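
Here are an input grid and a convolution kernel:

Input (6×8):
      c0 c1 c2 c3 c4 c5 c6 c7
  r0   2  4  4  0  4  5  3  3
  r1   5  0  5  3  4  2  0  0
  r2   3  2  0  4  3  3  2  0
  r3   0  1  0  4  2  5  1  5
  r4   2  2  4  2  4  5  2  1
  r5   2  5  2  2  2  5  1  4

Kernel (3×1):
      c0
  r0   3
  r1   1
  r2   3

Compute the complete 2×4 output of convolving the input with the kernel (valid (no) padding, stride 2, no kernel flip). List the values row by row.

Output[0,0]: The receptive field on the input at this output position is [2 / 5 / 3]. Elementwise product with the kernel and sum: 2·3 + 5·1 + 3·3.

20 17 25 15
15 12 23 13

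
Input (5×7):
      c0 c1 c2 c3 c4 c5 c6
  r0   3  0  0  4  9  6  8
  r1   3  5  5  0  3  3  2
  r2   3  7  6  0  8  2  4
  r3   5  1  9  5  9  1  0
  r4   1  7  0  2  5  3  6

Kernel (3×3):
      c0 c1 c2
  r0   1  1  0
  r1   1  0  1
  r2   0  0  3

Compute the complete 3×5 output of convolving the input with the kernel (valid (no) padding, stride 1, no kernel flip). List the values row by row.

Output[0,0]: The receptive field on the input at this output position is [3 0 0 / 3 5 5 / 3 7 6]. Elementwise product with the kernel and sum: 3·1 + 0·1 + 3·1 + 5·1 + 6·3.

29 5 36 22 32
44 32 46 8 18
24 25 39 23 37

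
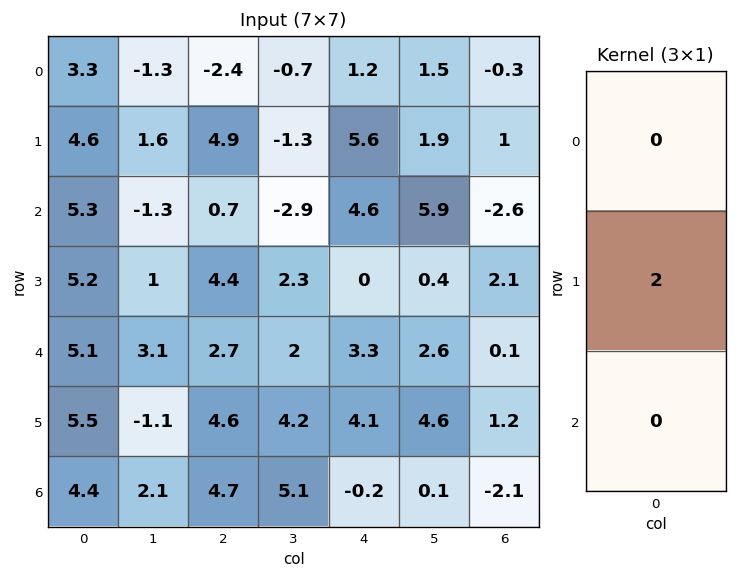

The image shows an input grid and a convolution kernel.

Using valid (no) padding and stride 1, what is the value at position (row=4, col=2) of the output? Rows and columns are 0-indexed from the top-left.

9.2

The receptive field on the input at this output position is [2.7 / 4.6 / 4.7]. Elementwise product with the kernel and sum: 4.6·2.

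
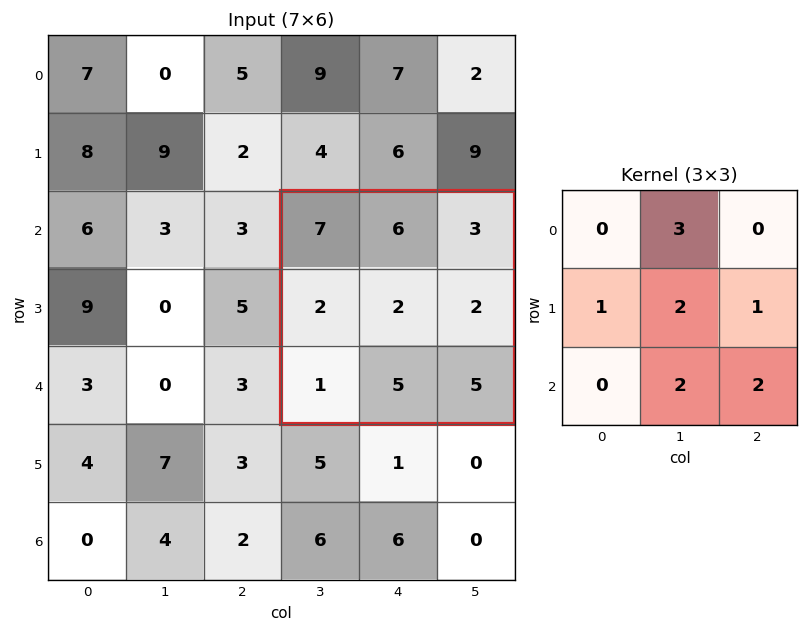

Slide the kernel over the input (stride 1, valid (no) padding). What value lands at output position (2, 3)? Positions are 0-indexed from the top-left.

46

The receptive field on the input at this output position is [7 6 3 / 2 2 2 / 1 5 5]. Elementwise product with the kernel and sum: 6·3 + 2·1 + 2·2 + 2·1 + 5·2 + 5·2.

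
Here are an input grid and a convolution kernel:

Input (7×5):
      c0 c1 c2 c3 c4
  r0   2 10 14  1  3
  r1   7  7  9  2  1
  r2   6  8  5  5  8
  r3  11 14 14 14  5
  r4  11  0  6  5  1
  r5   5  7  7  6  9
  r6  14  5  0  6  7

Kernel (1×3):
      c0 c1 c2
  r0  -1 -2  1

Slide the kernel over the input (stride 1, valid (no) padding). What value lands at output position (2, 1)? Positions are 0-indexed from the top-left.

The receptive field on the input at this output position is [8 5 5]. Elementwise product with the kernel and sum: 8·-1 + 5·-2 + 5·1.

-13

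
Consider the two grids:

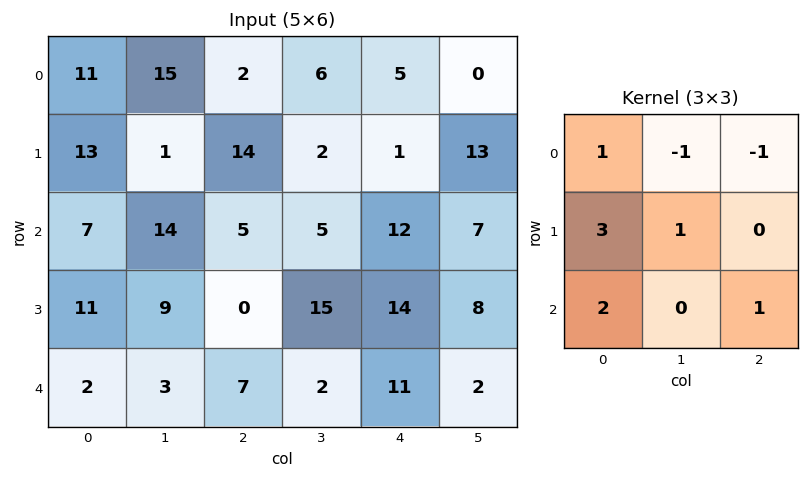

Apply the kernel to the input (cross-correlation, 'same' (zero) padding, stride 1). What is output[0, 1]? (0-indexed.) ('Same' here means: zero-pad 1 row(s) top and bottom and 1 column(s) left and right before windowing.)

88

The receptive field on the zero-padded input at this output position is [0 0 0 / 11 15 2 / 13 1 14]. Elementwise product with the kernel and sum: 0·1 + 0·-1 + 0·-1 + 11·3 + 15·1 + 13·2 + 14·1.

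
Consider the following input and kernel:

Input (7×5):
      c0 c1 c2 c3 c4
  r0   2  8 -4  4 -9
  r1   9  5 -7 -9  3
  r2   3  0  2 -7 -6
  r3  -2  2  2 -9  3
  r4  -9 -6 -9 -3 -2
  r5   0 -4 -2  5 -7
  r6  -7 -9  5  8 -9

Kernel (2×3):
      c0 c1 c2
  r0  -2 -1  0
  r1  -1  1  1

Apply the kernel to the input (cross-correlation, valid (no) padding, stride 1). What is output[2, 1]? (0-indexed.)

-11

The receptive field on the input at this output position is [0 2 -7 / 2 2 -9]. Elementwise product with the kernel and sum: 0·-2 + 2·-1 + 2·-1 + 2·1 + -9·1.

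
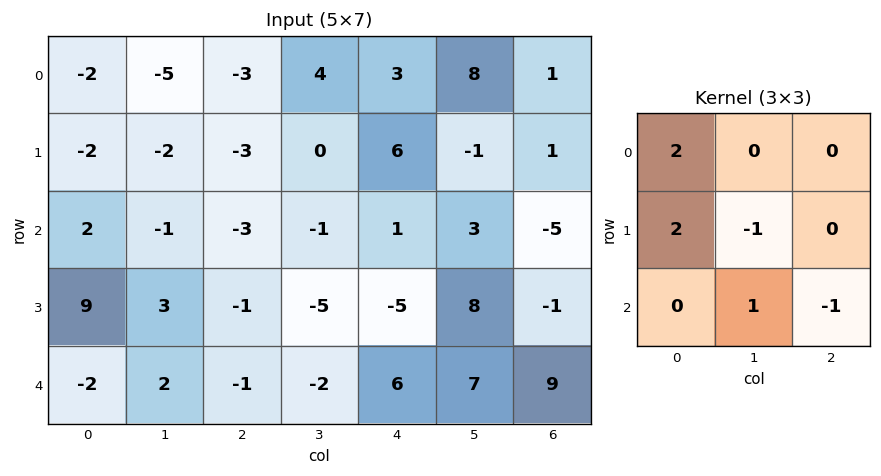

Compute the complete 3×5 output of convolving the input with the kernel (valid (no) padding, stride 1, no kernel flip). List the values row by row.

-4 -13 -14 0 27
5 1 -11 -16 20
22 6 -11 -8 -18

Output[0,0]: The receptive field on the input at this output position is [-2 -5 -3 / -2 -2 -3 / 2 -1 -3]. Elementwise product with the kernel and sum: -2·2 + -2·2 + -2·-1 + -1·1 + -3·-1.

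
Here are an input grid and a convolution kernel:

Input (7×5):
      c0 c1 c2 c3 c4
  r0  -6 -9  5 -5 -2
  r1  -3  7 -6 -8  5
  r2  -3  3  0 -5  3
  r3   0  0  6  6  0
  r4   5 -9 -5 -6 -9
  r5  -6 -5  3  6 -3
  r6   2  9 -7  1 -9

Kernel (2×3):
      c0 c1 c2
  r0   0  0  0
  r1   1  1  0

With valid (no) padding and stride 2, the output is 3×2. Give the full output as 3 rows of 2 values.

Output[0,0]: The receptive field on the input at this output position is [-6 -9 5 / -3 7 -6]. Elementwise product with the kernel and sum: -3·1 + 7·1.
Output[0,1]: The receptive field on the input at this output position is [5 -5 -2 / -6 -8 5]. Elementwise product with the kernel and sum: -6·1 + -8·1.

4 -14
0 12
-11 9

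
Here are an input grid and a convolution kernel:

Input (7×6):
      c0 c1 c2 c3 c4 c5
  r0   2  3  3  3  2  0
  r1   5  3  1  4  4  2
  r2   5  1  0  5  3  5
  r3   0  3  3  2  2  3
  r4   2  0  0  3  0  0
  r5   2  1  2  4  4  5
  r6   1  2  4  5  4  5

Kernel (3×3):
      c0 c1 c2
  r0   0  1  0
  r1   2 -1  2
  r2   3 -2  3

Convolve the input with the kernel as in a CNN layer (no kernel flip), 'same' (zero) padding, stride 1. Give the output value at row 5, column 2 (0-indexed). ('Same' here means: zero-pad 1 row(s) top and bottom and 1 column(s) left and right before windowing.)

21

The receptive field on the zero-padded input at this output position is [0 0 3 / 1 2 4 / 2 4 5]. Elementwise product with the kernel and sum: 0·1 + 1·2 + 2·-1 + 4·2 + 2·3 + 4·-2 + 5·3.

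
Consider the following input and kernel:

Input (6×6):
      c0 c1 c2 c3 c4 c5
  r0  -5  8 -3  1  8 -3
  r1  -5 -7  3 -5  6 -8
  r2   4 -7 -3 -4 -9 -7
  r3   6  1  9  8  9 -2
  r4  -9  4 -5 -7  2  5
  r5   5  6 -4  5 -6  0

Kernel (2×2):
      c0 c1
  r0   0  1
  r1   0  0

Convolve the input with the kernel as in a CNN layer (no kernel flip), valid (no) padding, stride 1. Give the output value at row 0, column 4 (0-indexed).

The receptive field on the input at this output position is [8 -3 / 6 -8]. Elementwise product with the kernel and sum: -3·1.

-3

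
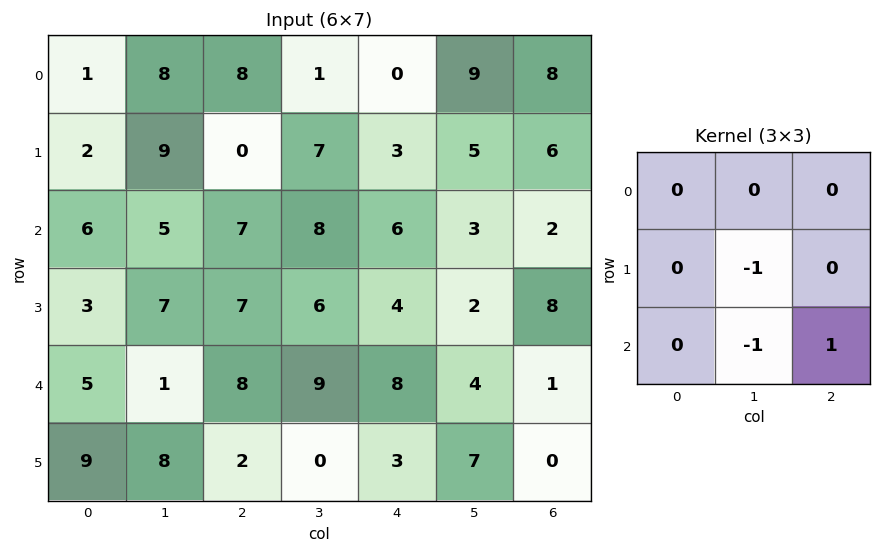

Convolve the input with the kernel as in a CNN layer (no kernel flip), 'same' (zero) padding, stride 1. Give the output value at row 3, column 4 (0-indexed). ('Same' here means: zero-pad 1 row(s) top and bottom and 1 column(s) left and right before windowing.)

-8

The receptive field on the zero-padded input at this output position is [8 6 3 / 6 4 2 / 9 8 4]. Elementwise product with the kernel and sum: 4·-1 + 8·-1 + 4·1.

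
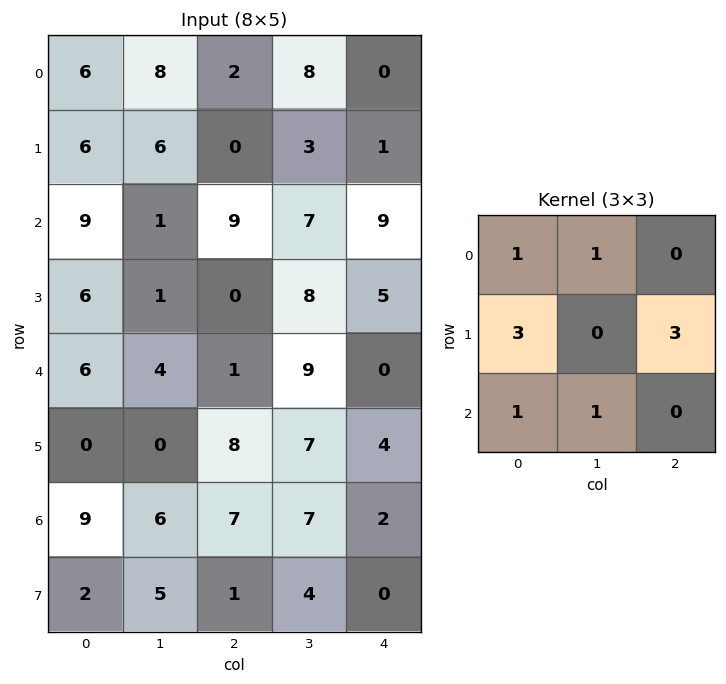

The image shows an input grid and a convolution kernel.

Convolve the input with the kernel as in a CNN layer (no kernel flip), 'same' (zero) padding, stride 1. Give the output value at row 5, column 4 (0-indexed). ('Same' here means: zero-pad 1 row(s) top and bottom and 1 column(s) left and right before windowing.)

39

The receptive field on the zero-padded input at this output position is [9 0 0 / 7 4 0 / 7 2 0]. Elementwise product with the kernel and sum: 9·1 + 0·1 + 7·3 + 0·3 + 7·1 + 2·1.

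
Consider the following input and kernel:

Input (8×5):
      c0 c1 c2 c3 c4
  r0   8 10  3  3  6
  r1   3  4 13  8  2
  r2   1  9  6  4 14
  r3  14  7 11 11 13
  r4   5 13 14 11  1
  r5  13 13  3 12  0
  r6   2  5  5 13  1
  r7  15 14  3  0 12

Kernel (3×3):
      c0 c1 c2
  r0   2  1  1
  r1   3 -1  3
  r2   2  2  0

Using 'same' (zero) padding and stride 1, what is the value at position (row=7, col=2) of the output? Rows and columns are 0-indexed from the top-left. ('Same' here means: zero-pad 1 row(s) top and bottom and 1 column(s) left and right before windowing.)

The receptive field on the zero-padded input at this output position is [5 5 13 / 14 3 0 / 0 0 0]. Elementwise product with the kernel and sum: 5·2 + 5·1 + 13·1 + 14·3 + 3·-1 + 0·3 + 0·2 + 0·2.

67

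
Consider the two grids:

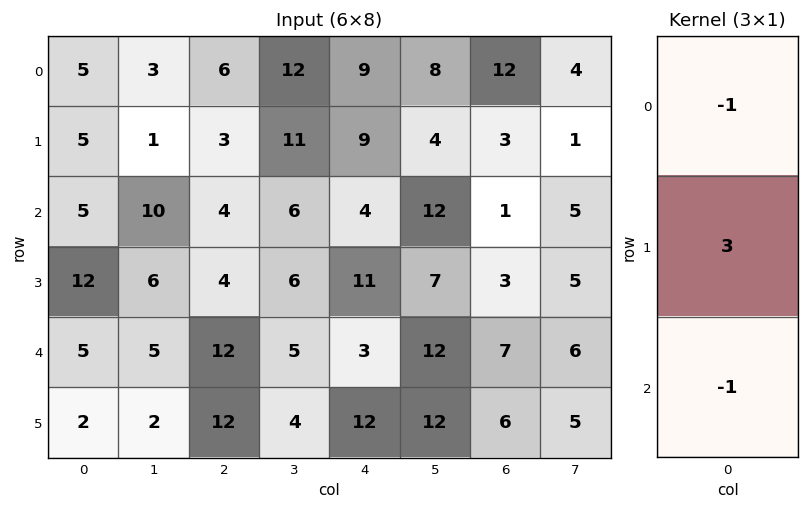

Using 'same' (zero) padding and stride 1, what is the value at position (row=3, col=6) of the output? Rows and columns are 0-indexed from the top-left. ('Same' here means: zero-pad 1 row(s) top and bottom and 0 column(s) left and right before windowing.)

1

The receptive field on the zero-padded input at this output position is [1 / 3 / 7]. Elementwise product with the kernel and sum: 1·-1 + 3·3 + 7·-1.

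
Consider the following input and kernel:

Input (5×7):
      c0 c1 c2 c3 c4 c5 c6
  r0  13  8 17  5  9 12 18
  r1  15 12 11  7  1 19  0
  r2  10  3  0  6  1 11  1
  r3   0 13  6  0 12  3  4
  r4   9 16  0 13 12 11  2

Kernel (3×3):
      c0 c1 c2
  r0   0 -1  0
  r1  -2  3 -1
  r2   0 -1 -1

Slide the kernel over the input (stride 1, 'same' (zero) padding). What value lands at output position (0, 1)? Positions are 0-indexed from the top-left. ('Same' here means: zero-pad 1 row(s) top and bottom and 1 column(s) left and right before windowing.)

-42

The receptive field on the zero-padded input at this output position is [0 0 0 / 13 8 17 / 15 12 11]. Elementwise product with the kernel and sum: 0·-1 + 13·-2 + 8·3 + 17·-1 + 12·-1 + 11·-1.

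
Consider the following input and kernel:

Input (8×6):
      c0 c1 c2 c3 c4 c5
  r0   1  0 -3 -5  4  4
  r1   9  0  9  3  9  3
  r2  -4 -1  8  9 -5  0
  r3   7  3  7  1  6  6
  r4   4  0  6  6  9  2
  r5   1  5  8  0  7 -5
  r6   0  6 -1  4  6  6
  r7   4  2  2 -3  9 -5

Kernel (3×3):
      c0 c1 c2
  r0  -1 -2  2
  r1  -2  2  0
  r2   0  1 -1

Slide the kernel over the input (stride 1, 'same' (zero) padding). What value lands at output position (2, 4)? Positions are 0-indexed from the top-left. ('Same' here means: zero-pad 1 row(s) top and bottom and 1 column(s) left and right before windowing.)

-43

The receptive field on the zero-padded input at this output position is [3 9 3 / 9 -5 0 / 1 6 6]. Elementwise product with the kernel and sum: 3·-1 + 9·-2 + 3·2 + 9·-2 + -5·2 + 6·1 + 6·-1.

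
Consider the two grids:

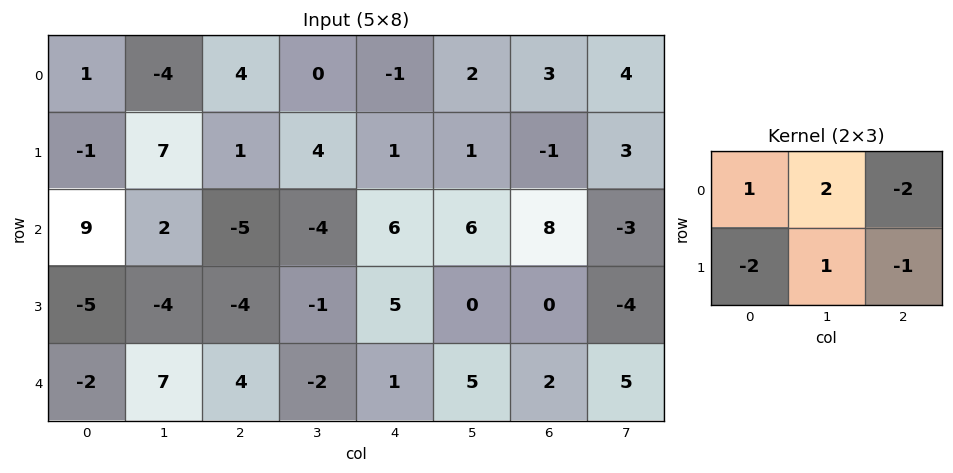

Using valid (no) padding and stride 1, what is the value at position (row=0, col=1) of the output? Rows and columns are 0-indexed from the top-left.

-13

The receptive field on the input at this output position is [-4 4 0 / 7 1 4]. Elementwise product with the kernel and sum: -4·1 + 4·2 + 0·-2 + 7·-2 + 1·1 + 4·-1.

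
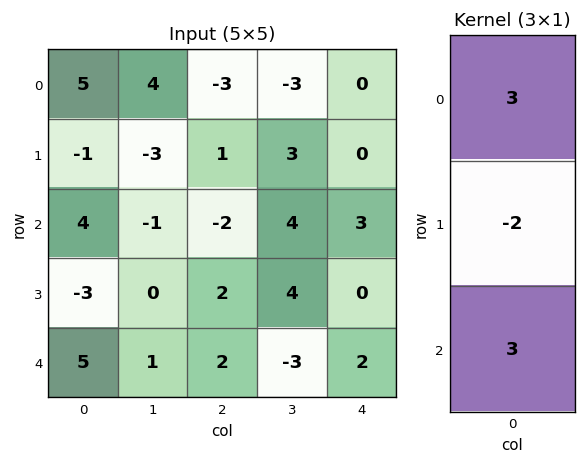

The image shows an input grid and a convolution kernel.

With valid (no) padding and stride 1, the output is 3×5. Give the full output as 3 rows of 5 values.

Output[0,0]: The receptive field on the input at this output position is [5 / -1 / 4]. Elementwise product with the kernel and sum: 5·3 + -1·-2 + 4·3.
Output[0,1]: The receptive field on the input at this output position is [4 / -3 / -1]. Elementwise product with the kernel and sum: 4·3 + -3·-2 + -1·3.

29 15 -17 -3 9
-20 -7 13 13 -6
33 0 -4 -5 15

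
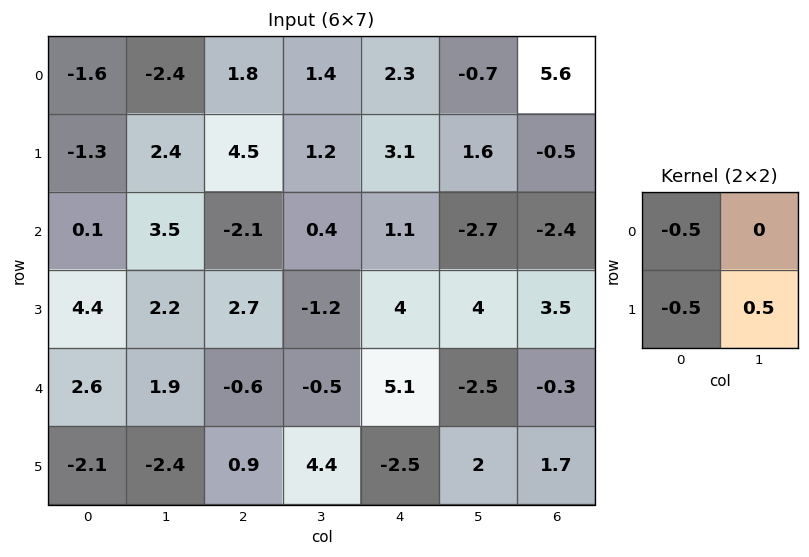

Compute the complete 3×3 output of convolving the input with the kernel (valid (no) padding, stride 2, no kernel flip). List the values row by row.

2.65 -2.55 -1.9
-1.15 -0.9 -0.55
-1.45 2.05 -0.3

Output[0,0]: The receptive field on the input at this output position is [-1.6 -2.4 / -1.3 2.4]. Elementwise product with the kernel and sum: -1.6·-0.5 + -1.3·-0.5 + 2.4·0.5.
Output[0,1]: The receptive field on the input at this output position is [1.8 1.4 / 4.5 1.2]. Elementwise product with the kernel and sum: 1.8·-0.5 + 4.5·-0.5 + 1.2·0.5.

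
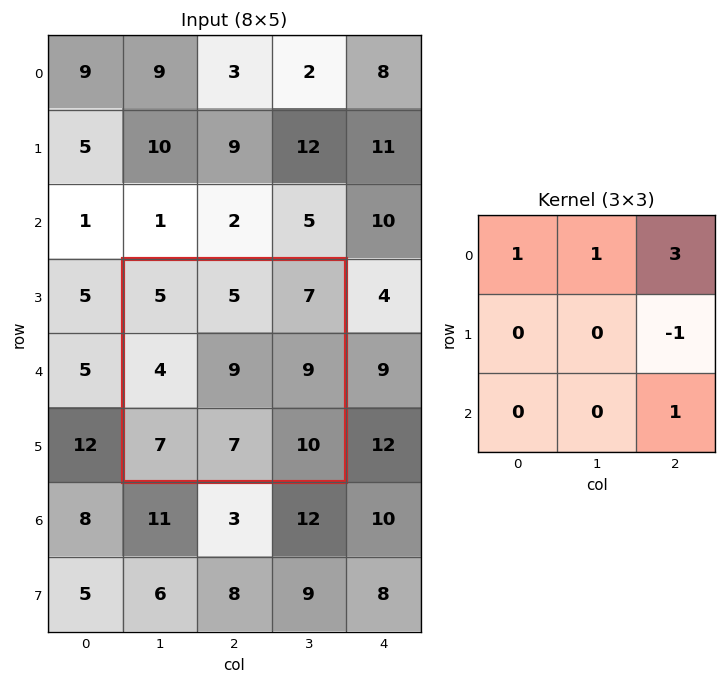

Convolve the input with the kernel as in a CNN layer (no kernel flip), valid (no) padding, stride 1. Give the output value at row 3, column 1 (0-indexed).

The receptive field on the input at this output position is [5 5 7 / 4 9 9 / 7 7 10]. Elementwise product with the kernel and sum: 5·1 + 5·1 + 7·3 + 9·-1 + 10·1.

32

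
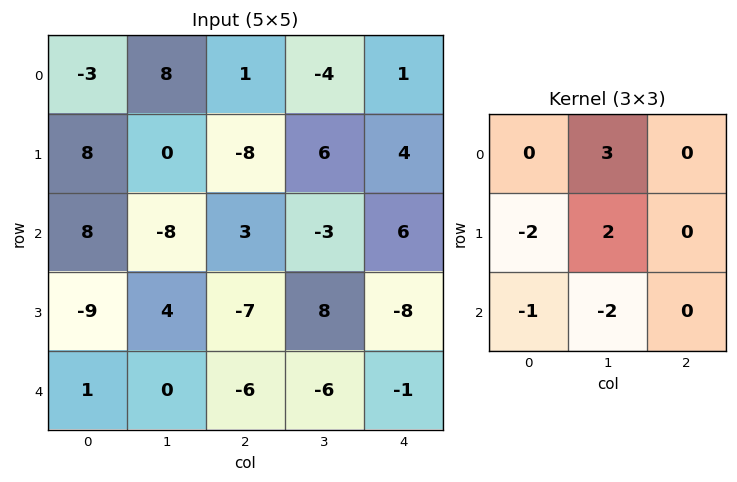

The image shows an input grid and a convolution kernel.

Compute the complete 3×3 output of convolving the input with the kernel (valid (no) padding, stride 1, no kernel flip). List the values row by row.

16 -11 19
-31 8 -3
1 -1 39

Output[0,0]: The receptive field on the input at this output position is [-3 8 1 / 8 0 -8 / 8 -8 3]. Elementwise product with the kernel and sum: 8·3 + 8·-2 + 0·2 + 8·-1 + -8·-2.
Output[0,1]: The receptive field on the input at this output position is [8 1 -4 / 0 -8 6 / -8 3 -3]. Elementwise product with the kernel and sum: 1·3 + 0·-2 + -8·2 + -8·-1 + 3·-2.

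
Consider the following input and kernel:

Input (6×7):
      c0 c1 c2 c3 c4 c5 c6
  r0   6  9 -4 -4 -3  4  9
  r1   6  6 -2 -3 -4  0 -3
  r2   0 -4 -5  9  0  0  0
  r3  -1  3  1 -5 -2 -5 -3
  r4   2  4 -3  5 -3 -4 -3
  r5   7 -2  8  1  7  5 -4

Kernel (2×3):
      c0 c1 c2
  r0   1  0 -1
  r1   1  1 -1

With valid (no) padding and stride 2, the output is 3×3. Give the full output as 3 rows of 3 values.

24 -2 -13
6 -7 -4
2 2 16

Output[0,0]: The receptive field on the input at this output position is [6 9 -4 / 6 6 -2]. Elementwise product with the kernel and sum: 6·1 + -4·-1 + 6·1 + 6·1 + -2·-1.
Output[0,1]: The receptive field on the input at this output position is [-4 -4 -3 / -2 -3 -4]. Elementwise product with the kernel and sum: -4·1 + -3·-1 + -2·1 + -3·1 + -4·-1.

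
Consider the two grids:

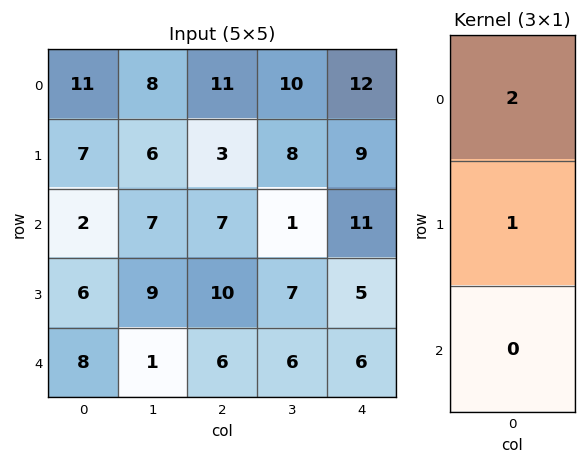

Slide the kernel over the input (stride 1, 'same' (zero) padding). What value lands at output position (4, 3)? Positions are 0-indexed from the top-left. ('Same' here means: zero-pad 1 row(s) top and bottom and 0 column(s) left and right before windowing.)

20

The receptive field on the zero-padded input at this output position is [7 / 6 / 0]. Elementwise product with the kernel and sum: 7·2 + 6·1.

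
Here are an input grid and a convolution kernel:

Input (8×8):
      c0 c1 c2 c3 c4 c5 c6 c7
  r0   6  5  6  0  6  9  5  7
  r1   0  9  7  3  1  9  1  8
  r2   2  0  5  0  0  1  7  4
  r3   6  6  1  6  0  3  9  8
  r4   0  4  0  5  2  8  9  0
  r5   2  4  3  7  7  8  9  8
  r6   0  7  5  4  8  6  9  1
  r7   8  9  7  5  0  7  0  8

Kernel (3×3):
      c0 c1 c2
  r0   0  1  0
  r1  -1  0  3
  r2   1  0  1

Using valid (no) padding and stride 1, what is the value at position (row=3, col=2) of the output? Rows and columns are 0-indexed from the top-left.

22

The receptive field on the input at this output position is [1 6 0 / 0 5 2 / 3 7 7]. Elementwise product with the kernel and sum: 6·1 + 0·-1 + 2·3 + 3·1 + 7·1.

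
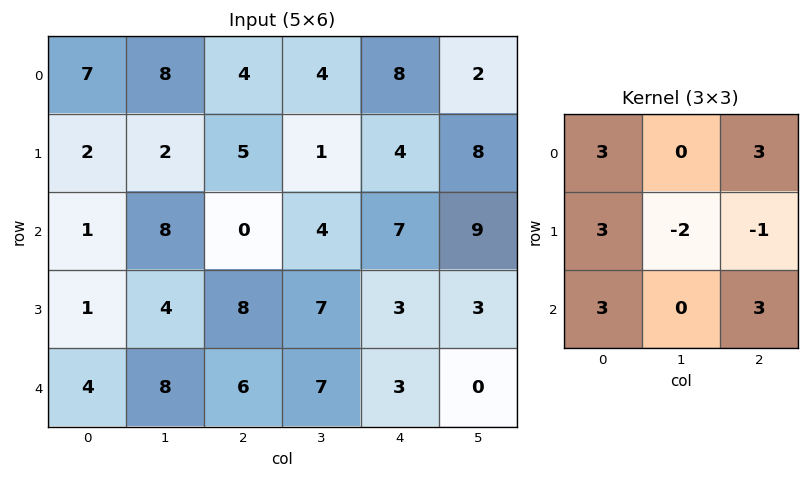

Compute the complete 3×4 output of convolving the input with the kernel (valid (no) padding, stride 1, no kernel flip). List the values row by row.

Output[0,0]: The receptive field on the input at this output position is [7 8 4 / 2 2 5 / 1 8 0]. Elementwise product with the kernel and sum: 7·3 + 4·3 + 2·3 + 2·-2 + 5·-1 + 1·3 + 0·3.
Output[0,1]: The receptive field on the input at this output position is [8 4 4 / 2 5 1 / 8 0 4]. Elementwise product with the kernel and sum: 8·3 + 4·3 + 2·3 + 5·-2 + 1·-1 + 8·3 + 4·3.

33 67 66 44
35 62 45 46
20 70 55 72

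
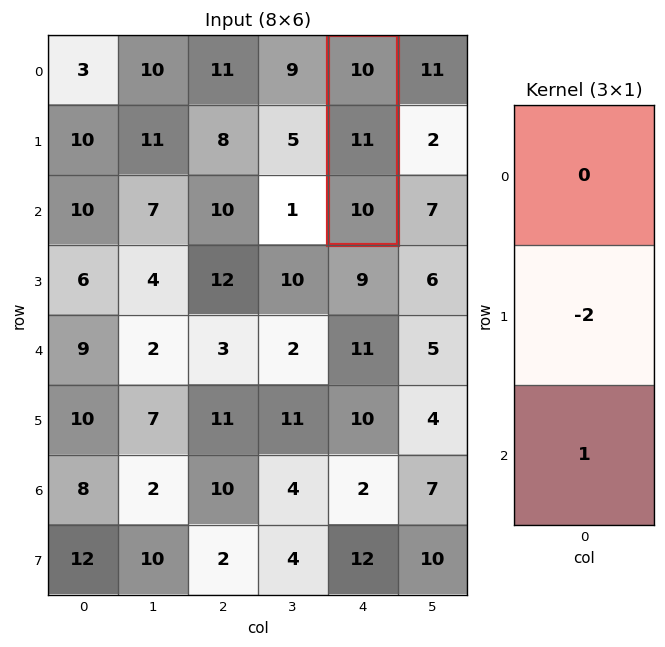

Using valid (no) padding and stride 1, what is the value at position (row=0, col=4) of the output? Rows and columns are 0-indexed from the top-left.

-12

The receptive field on the input at this output position is [10 / 11 / 10]. Elementwise product with the kernel and sum: 11·-2 + 10·1.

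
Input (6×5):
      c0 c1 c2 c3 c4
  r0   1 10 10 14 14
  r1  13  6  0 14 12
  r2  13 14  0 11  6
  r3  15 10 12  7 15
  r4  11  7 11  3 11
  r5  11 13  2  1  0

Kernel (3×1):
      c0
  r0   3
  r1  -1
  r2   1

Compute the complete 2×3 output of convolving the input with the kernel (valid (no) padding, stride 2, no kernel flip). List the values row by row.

3 30 36
35 -1 14

Output[0,0]: The receptive field on the input at this output position is [1 / 13 / 13]. Elementwise product with the kernel and sum: 1·3 + 13·-1 + 13·1.
Output[0,1]: The receptive field on the input at this output position is [10 / 0 / 0]. Elementwise product with the kernel and sum: 10·3 + 0·-1 + 0·1.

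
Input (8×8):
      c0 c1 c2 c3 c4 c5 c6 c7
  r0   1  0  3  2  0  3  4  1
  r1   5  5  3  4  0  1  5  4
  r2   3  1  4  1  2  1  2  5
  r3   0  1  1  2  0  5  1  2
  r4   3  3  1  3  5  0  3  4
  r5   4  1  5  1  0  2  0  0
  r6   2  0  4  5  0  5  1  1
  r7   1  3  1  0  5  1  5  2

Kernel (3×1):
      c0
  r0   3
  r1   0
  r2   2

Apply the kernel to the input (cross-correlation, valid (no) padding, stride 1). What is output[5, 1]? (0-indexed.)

The receptive field on the input at this output position is [1 / 0 / 3]. Elementwise product with the kernel and sum: 1·3 + 3·2.

9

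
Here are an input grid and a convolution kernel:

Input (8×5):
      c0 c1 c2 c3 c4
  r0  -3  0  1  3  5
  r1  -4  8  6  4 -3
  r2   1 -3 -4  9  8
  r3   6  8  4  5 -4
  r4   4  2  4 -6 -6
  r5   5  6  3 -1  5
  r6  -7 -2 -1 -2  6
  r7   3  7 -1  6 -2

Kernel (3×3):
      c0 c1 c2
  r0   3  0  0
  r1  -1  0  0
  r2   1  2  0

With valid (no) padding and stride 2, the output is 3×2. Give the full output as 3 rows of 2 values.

-10 11
5 -24
-4 4

Output[0,0]: The receptive field on the input at this output position is [-3 0 1 / -4 8 6 / 1 -3 -4]. Elementwise product with the kernel and sum: -3·3 + -4·-1 + 1·1 + -3·2.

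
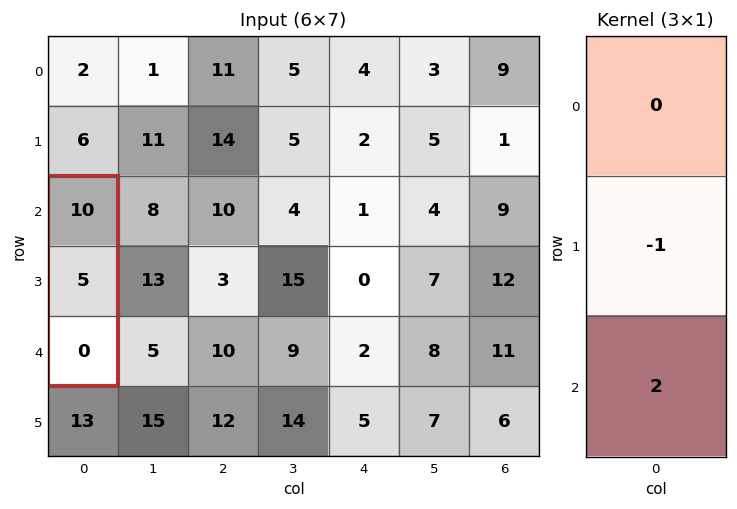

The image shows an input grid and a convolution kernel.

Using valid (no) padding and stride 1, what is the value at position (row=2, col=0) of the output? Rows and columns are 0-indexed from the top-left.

The receptive field on the input at this output position is [10 / 5 / 0]. Elementwise product with the kernel and sum: 5·-1 + 0·2.

-5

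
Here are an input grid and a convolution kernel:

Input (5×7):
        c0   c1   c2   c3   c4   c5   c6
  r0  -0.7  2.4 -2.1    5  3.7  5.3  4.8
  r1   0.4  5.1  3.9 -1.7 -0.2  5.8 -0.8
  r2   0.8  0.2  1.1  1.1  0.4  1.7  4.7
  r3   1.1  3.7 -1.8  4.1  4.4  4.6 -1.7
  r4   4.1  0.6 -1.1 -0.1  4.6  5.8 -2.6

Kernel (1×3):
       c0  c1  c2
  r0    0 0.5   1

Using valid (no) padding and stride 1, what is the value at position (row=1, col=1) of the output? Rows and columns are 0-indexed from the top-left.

The receptive field on the input at this output position is [5.1 3.9 -1.7]. Elementwise product with the kernel and sum: 3.9·0.5 + -1.7·1.

0.25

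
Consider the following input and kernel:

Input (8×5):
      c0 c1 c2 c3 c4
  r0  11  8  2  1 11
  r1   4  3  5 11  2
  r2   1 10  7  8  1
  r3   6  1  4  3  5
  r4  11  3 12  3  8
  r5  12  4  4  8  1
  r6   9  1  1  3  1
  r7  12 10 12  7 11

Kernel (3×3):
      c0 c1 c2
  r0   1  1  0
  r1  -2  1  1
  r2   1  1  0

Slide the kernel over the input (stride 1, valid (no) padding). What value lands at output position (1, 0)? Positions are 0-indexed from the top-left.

The receptive field on the input at this output position is [4 3 5 / 1 10 7 / 6 1 4]. Elementwise product with the kernel and sum: 4·1 + 3·1 + 1·-2 + 10·1 + 7·1 + 6·1 + 1·1.

29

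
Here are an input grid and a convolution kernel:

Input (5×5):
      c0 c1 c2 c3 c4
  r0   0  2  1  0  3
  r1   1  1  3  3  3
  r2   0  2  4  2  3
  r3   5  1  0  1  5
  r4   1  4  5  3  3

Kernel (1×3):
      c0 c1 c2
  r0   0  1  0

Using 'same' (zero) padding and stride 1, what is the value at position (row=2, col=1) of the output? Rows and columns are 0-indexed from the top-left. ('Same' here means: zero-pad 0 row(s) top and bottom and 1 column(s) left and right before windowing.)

2

The receptive field on the zero-padded input at this output position is [0 2 4]. Elementwise product with the kernel and sum: 2·1.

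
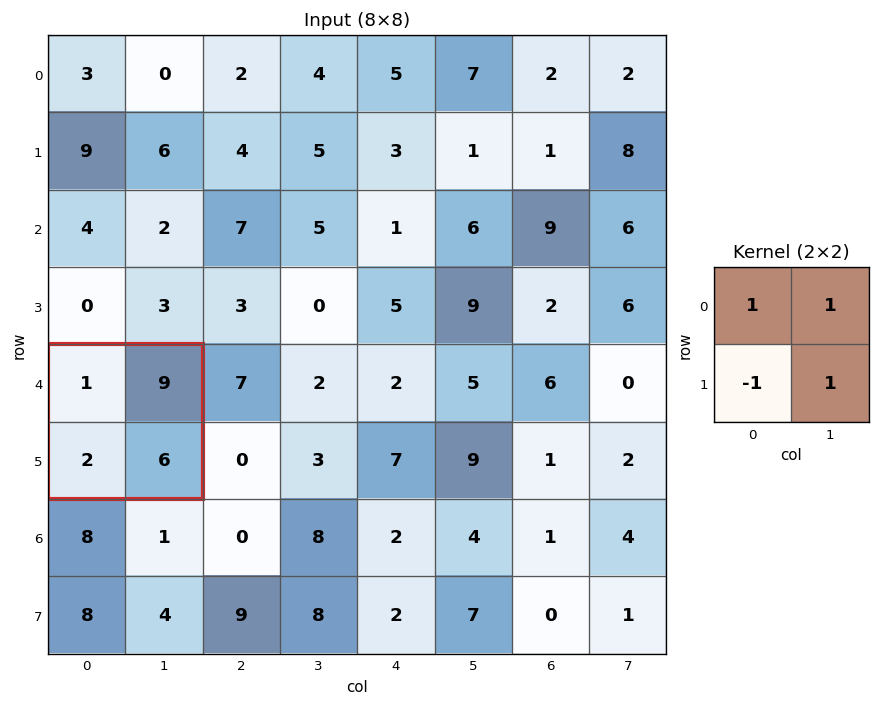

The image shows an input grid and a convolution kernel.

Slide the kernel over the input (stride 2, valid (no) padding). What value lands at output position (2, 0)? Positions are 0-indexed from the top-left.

The receptive field on the input at this output position is [1 9 / 2 6]. Elementwise product with the kernel and sum: 1·1 + 9·1 + 2·-1 + 6·1.

14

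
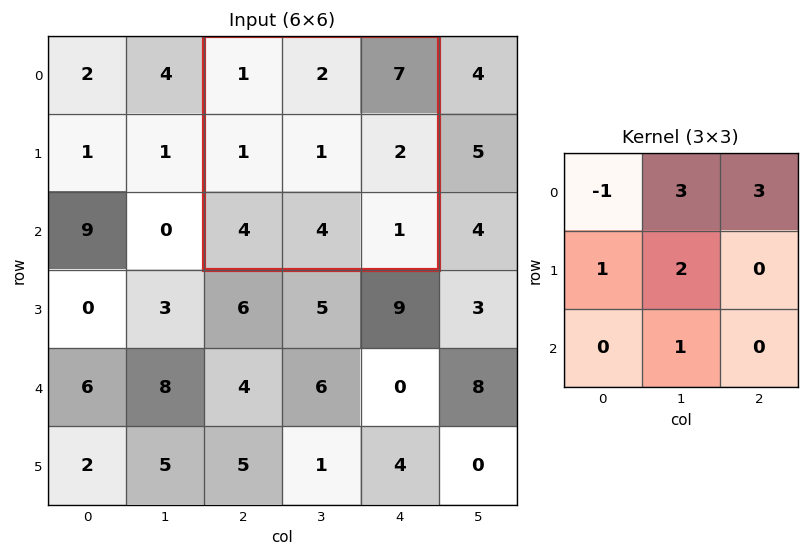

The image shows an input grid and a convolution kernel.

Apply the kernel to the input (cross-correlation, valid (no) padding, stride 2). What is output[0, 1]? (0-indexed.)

33

The receptive field on the input at this output position is [1 2 7 / 1 1 2 / 4 4 1]. Elementwise product with the kernel and sum: 1·-1 + 2·3 + 7·3 + 1·1 + 1·2 + 4·1.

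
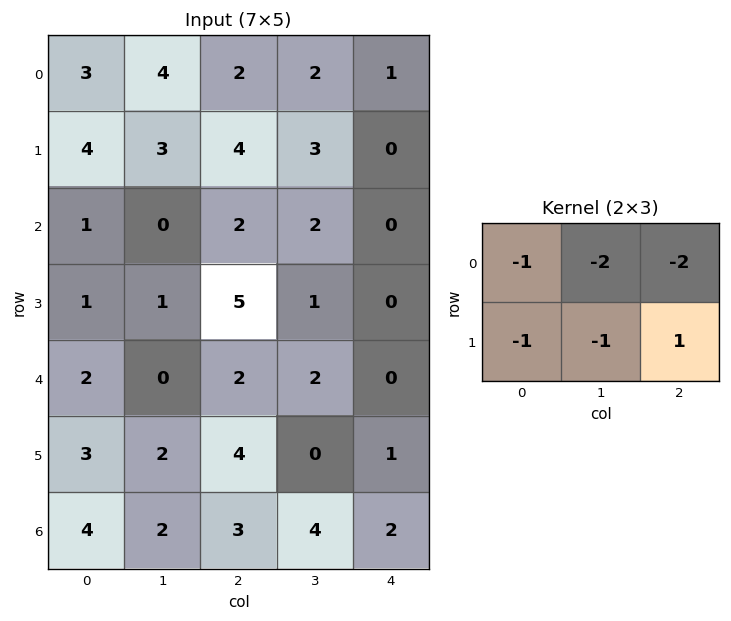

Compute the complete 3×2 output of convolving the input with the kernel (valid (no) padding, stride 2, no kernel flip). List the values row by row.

-18 -15
-2 -12
-7 -9

Output[0,0]: The receptive field on the input at this output position is [3 4 2 / 4 3 4]. Elementwise product with the kernel and sum: 3·-1 + 4·-2 + 2·-2 + 4·-1 + 3·-1 + 4·1.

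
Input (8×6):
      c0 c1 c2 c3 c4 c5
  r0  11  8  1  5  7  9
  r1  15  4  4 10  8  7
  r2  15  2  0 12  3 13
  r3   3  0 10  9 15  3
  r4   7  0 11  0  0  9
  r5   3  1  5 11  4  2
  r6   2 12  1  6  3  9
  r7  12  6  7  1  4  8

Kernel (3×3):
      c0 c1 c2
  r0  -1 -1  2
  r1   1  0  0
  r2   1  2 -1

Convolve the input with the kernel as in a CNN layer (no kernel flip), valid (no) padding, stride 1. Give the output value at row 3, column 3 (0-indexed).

The receptive field on the input at this output position is [9 15 3 / 0 0 9 / 11 4 2]. Elementwise product with the kernel and sum: 9·-1 + 15·-1 + 3·2 + 0·1 + 11·1 + 4·2 + 2·-1.

-1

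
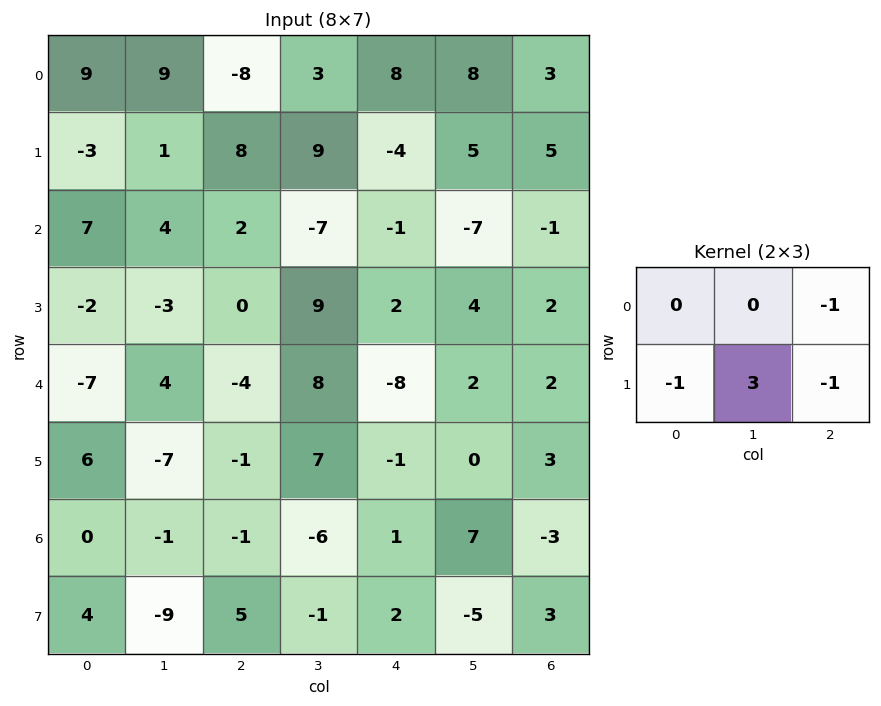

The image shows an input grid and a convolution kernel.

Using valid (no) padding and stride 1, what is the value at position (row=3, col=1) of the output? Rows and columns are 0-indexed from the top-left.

-33

The receptive field on the input at this output position is [-3 0 9 / 4 -4 8]. Elementwise product with the kernel and sum: 9·-1 + 4·-1 + -4·3 + 8·-1.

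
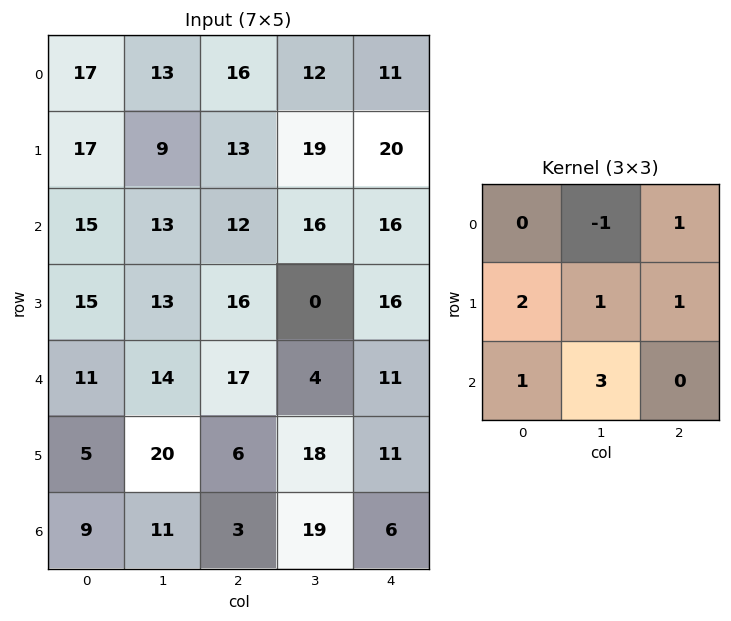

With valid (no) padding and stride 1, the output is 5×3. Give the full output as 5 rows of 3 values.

113 95 124
113 121 73
111 111 77
121 71 125
81 71 108

Output[0,0]: The receptive field on the input at this output position is [17 13 16 / 17 9 13 / 15 13 12]. Elementwise product with the kernel and sum: 13·-1 + 16·1 + 17·2 + 9·1 + 13·1 + 15·1 + 13·3.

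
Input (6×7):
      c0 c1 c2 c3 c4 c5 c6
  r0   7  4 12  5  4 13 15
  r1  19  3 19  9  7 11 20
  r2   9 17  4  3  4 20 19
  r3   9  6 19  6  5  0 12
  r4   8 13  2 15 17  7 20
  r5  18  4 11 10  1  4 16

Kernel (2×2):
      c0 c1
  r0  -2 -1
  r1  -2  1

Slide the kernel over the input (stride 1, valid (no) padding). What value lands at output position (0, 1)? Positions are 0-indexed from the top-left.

The receptive field on the input at this output position is [4 12 / 3 19]. Elementwise product with the kernel and sum: 4·-2 + 12·-1 + 3·-2 + 19·1.

-7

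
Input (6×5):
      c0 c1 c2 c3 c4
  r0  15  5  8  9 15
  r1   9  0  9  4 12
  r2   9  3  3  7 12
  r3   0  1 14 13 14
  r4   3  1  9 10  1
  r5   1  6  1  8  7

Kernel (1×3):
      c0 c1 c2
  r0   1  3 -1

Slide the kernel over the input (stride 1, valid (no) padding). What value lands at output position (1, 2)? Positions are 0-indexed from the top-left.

The receptive field on the input at this output position is [9 4 12]. Elementwise product with the kernel and sum: 9·1 + 4·3 + 12·-1.

9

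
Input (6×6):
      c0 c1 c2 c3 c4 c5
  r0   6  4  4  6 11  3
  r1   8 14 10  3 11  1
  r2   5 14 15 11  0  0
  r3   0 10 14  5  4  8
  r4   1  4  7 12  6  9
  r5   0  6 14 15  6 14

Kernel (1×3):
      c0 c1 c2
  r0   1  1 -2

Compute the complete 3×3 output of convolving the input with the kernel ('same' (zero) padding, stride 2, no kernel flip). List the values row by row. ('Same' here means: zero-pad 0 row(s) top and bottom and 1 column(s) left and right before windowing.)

-2 -4 11
-23 7 11
-7 -13 0

Output[0,0]: The receptive field on the zero-padded input at this output position is [0 6 4]. Elementwise product with the kernel and sum: 0·1 + 6·1 + 4·-2.
Output[0,1]: The receptive field on the zero-padded input at this output position is [4 4 6]. Elementwise product with the kernel and sum: 4·1 + 4·1 + 6·-2.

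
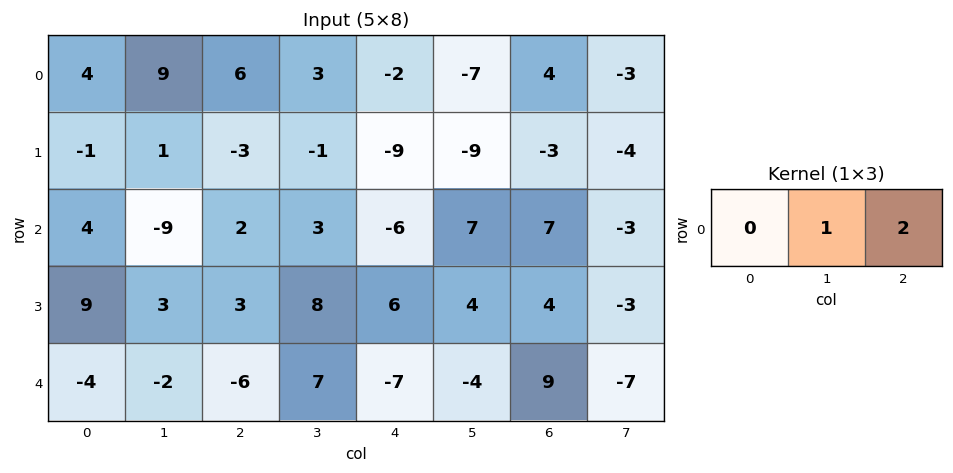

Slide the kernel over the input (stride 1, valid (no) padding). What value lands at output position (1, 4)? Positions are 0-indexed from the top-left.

-15

The receptive field on the input at this output position is [-9 -9 -3]. Elementwise product with the kernel and sum: -9·1 + -3·2.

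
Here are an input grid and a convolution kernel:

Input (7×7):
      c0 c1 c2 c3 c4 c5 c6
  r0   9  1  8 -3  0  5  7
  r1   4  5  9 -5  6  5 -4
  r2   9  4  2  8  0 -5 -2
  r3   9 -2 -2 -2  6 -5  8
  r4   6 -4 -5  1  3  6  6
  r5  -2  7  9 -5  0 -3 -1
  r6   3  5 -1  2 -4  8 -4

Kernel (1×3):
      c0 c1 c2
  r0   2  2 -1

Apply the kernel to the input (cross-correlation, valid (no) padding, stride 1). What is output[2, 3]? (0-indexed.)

The receptive field on the input at this output position is [8 0 -5]. Elementwise product with the kernel and sum: 8·2 + 0·2 + -5·-1.

21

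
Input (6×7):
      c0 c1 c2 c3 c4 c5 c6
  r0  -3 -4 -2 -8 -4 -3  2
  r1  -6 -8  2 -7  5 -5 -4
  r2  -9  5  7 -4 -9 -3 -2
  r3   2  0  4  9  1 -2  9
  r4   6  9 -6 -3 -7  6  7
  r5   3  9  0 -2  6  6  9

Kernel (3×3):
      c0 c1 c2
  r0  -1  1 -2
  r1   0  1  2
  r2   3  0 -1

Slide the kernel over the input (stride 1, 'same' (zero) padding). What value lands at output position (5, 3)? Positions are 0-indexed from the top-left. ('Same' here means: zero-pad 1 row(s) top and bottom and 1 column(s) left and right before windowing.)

The receptive field on the zero-padded input at this output position is [-6 -3 -7 / 0 -2 6 / 0 0 0]. Elementwise product with the kernel and sum: -6·-1 + -3·1 + -7·-2 + -2·1 + 6·2 + 0·3 + 0·-1.

27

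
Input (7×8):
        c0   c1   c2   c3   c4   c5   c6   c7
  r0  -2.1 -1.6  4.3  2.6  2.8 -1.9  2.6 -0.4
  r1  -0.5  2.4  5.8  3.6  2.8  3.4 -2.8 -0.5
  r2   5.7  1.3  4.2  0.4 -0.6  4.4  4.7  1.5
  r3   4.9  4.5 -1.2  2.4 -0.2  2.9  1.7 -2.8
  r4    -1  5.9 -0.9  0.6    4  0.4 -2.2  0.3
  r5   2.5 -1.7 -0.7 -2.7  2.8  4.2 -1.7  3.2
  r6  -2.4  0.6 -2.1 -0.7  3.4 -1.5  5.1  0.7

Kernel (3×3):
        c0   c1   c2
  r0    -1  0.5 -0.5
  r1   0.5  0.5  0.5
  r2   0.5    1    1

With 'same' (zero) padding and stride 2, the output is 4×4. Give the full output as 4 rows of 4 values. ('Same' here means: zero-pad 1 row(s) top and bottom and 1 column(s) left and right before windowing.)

Output[0,0]: The receptive field on the zero-padded input at this output position is [0 0 0 / 0 -2.1 -1.6 / 0 -0.5 2.4]. Elementwise product with the kernel and sum: 0·-1 + 0·0.5 + 0·-0.5 + 0·0.5 + -2.1·0.5 + -1.6·0.5 + 0·0.5 + -0.5·1 + 2.4·1.

0.05 13.25 9.75 -1.45
11.45 5.1 2.1 1.1
3.45 -7.75 4.2 2.2
1.2 1.6 2.6 -4.5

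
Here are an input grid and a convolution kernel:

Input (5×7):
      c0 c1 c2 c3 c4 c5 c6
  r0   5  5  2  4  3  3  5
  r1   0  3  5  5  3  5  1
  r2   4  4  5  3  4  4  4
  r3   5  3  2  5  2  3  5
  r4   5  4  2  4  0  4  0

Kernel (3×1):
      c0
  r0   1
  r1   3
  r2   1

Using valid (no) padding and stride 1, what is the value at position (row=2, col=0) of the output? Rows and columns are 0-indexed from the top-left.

The receptive field on the input at this output position is [4 / 5 / 5]. Elementwise product with the kernel and sum: 4·1 + 5·3 + 5·1.

24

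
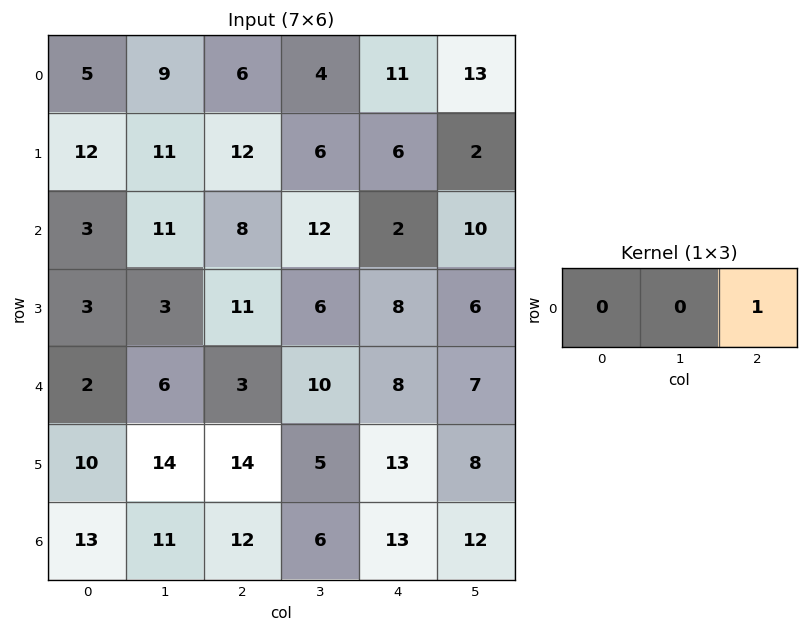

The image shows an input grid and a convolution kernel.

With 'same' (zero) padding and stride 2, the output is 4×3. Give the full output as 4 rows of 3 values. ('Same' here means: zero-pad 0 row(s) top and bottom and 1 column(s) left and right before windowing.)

Output[0,0]: The receptive field on the zero-padded input at this output position is [0 5 9]. Elementwise product with the kernel and sum: 9·1.
Output[0,1]: The receptive field on the zero-padded input at this output position is [9 6 4]. Elementwise product with the kernel and sum: 4·1.

9 4 13
11 12 10
6 10 7
11 6 12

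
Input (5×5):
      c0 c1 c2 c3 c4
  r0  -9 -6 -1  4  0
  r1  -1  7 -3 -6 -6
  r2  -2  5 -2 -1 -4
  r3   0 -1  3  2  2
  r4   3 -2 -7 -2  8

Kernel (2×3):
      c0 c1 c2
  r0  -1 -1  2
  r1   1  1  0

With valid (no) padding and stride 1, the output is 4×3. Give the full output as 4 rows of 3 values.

Output[0,0]: The receptive field on the input at this output position is [-9 -6 -1 / -1 7 -3]. Elementwise product with the kernel and sum: -9·-1 + -6·-1 + -1·2 + -1·1 + 7·1.
Output[0,1]: The receptive field on the input at this output position is [-6 -1 4 / 7 -3 -6]. Elementwise product with the kernel and sum: -6·-1 + -1·-1 + 4·2 + 7·1 + -3·1.

19 19 -12
-9 -13 -6
-8 -3 0
8 -7 -10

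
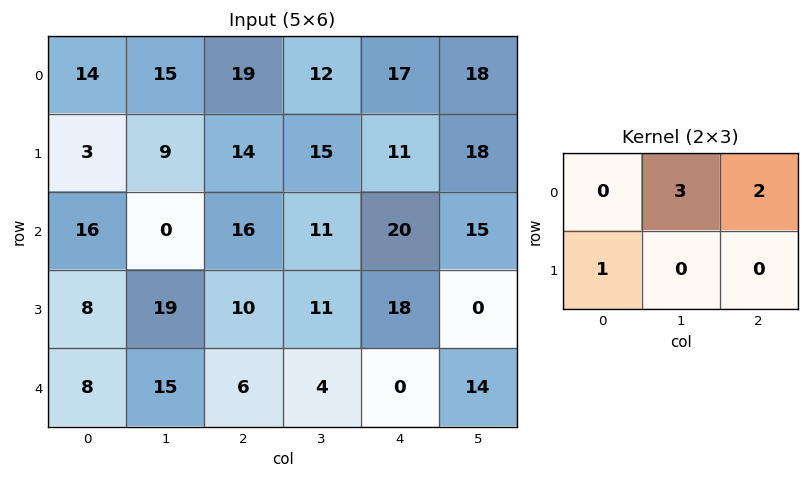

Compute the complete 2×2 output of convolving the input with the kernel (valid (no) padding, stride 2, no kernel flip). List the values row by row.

Output[0,0]: The receptive field on the input at this output position is [14 15 19 / 3 9 14]. Elementwise product with the kernel and sum: 15·3 + 19·2 + 3·1.

86 84
40 83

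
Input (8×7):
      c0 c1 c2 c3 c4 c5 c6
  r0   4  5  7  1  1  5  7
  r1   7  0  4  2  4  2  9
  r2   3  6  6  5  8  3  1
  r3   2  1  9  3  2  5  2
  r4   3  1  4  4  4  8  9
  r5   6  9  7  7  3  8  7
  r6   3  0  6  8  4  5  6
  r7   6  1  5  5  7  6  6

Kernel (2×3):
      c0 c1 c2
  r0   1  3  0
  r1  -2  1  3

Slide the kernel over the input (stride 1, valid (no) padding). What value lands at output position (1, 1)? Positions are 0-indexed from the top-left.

The receptive field on the input at this output position is [0 4 2 / 6 6 5]. Elementwise product with the kernel and sum: 0·1 + 4·3 + 6·-2 + 6·1 + 5·3.

21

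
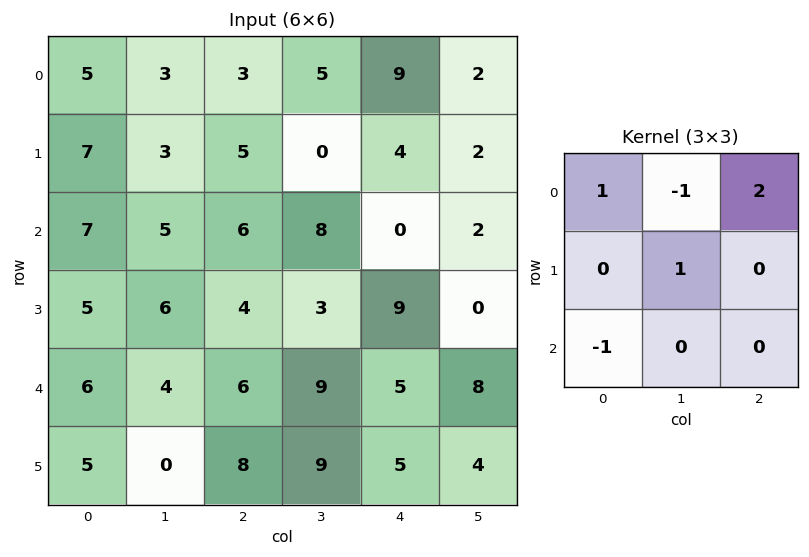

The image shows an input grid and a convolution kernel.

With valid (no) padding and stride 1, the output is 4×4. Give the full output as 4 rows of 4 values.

Output[0,0]: The receptive field on the input at this output position is [5 3 3 / 7 3 5 / 7 5 6]. Elementwise product with the kernel and sum: 5·1 + 3·-1 + 3·2 + 3·1 + 7·-1.

4 10 10 -4
14 -2 17 -3
14 15 -5 12
6 14 20 -10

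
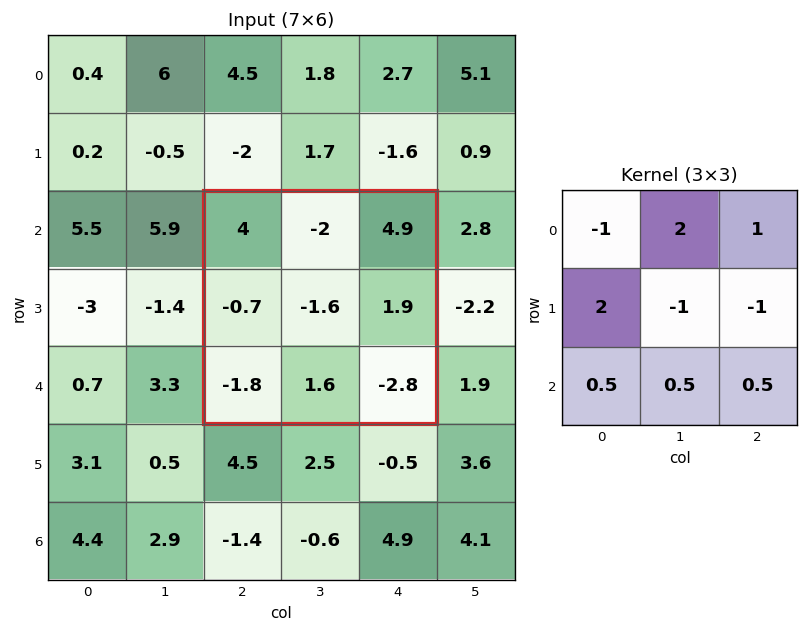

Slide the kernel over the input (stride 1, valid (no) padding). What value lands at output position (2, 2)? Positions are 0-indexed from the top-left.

The receptive field on the input at this output position is [4 -2 4.9 / -0.7 -1.6 1.9 / -1.8 1.6 -2.8]. Elementwise product with the kernel and sum: 4·-1 + -2·2 + 4.9·1 + -0.7·2 + -1.6·-1 + 1.9·-1 + -1.8·0.5 + 1.6·0.5 + -2.8·0.5.

-6.3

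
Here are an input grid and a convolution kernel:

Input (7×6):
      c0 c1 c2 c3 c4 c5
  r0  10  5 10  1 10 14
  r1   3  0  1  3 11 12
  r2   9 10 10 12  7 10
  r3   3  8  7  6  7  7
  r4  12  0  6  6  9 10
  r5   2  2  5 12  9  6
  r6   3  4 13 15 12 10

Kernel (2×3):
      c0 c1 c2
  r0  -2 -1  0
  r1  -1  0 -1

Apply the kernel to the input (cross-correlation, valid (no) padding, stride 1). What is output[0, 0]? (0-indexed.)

The receptive field on the input at this output position is [10 5 10 / 3 0 1]. Elementwise product with the kernel and sum: 10·-2 + 5·-1 + 3·-1 + 1·-1.

-29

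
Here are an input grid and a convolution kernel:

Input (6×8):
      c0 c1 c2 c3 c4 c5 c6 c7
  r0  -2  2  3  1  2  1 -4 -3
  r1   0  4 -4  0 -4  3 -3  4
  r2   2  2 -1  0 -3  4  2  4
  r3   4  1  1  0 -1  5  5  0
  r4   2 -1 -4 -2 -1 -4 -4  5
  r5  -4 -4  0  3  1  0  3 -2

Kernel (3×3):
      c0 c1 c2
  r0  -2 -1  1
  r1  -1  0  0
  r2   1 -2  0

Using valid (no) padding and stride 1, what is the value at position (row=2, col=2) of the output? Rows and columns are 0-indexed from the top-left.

-2

The receptive field on the input at this output position is [-1 0 -3 / 1 0 -1 / -4 -2 -1]. Elementwise product with the kernel and sum: -1·-2 + 0·-1 + -3·1 + 1·-1 + -4·1 + -2·-2.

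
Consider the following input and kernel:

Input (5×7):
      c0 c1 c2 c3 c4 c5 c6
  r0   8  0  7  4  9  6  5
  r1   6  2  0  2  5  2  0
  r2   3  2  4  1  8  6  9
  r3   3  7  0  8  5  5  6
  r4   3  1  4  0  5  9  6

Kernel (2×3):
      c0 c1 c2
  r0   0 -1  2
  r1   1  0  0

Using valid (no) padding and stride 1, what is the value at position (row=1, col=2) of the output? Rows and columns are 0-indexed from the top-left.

The receptive field on the input at this output position is [0 2 5 / 4 1 8]. Elementwise product with the kernel and sum: 2·-1 + 5·2 + 4·1.

12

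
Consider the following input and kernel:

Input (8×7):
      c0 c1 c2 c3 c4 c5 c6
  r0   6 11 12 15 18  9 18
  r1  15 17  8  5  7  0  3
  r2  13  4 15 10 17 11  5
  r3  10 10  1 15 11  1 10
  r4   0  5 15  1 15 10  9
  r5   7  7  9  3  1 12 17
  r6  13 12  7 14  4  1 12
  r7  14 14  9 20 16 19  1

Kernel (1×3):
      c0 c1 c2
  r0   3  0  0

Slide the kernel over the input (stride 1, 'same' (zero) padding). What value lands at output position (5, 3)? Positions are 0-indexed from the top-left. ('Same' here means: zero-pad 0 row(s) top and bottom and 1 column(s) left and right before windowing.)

27

The receptive field on the zero-padded input at this output position is [9 3 1]. Elementwise product with the kernel and sum: 9·3.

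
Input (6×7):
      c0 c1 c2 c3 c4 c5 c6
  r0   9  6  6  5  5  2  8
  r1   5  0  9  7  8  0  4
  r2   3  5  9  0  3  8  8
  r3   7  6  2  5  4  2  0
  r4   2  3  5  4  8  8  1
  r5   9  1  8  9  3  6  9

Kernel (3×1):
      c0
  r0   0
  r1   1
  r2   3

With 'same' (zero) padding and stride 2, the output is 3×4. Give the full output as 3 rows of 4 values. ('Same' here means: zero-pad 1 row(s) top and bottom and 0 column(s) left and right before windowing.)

Output[0,0]: The receptive field on the zero-padded input at this output position is [0 / 9 / 5]. Elementwise product with the kernel and sum: 9·1 + 5·3.

24 33 29 20
24 15 15 8
29 29 17 28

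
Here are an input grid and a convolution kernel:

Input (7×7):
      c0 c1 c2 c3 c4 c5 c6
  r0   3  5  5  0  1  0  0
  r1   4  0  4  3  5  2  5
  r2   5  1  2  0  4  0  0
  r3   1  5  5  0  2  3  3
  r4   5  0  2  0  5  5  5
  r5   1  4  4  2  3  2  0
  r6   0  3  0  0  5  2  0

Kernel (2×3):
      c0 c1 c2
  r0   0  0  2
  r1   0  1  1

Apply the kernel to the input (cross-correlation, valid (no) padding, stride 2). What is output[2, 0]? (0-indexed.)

The receptive field on the input at this output position is [5 0 2 / 1 4 4]. Elementwise product with the kernel and sum: 2·2 + 4·1 + 4·1.

12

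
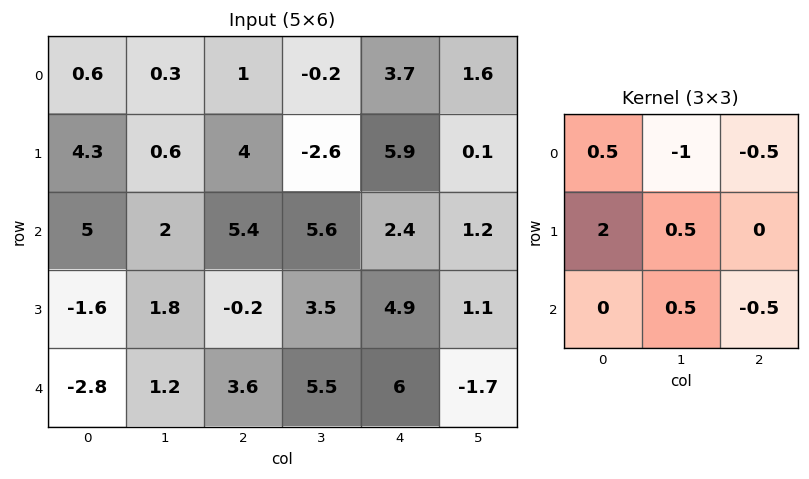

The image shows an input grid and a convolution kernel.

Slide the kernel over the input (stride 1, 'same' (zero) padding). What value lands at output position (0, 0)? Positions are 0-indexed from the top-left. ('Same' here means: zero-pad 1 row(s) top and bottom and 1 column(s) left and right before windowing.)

2.15

The receptive field on the zero-padded input at this output position is [0 0 0 / 0 0.6 0.3 / 0 4.3 0.6]. Elementwise product with the kernel and sum: 0·0.5 + 0·-1 + 0·-0.5 + 0·2 + 0.6·0.5 + 4.3·0.5 + 0.6·-0.5.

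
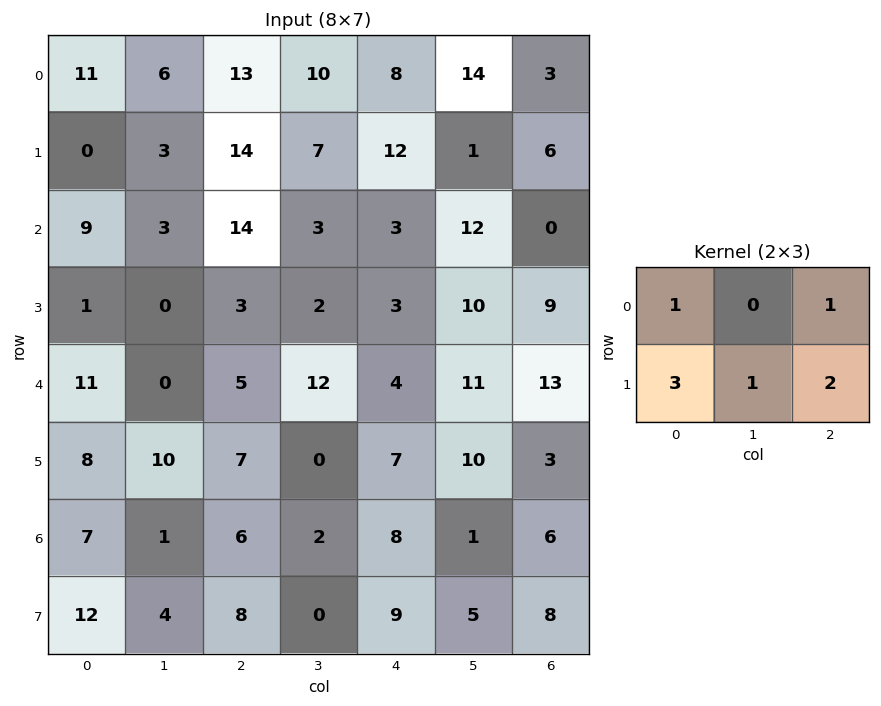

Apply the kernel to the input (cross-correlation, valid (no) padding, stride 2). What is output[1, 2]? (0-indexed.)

The receptive field on the input at this output position is [3 12 0 / 3 10 9]. Elementwise product with the kernel and sum: 3·1 + 0·1 + 3·3 + 10·1 + 9·2.

40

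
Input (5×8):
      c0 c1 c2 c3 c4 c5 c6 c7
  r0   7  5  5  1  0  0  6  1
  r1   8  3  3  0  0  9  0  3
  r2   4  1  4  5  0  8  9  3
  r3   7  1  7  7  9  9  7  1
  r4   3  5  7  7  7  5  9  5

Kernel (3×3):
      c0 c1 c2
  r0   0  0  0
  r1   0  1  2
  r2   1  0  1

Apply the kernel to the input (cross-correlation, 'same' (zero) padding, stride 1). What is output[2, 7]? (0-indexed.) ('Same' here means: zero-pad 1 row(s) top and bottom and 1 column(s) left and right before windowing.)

The receptive field on the zero-padded input at this output position is [0 3 0 / 9 3 0 / 7 1 0]. Elementwise product with the kernel and sum: 3·1 + 0·2 + 7·1 + 0·1.

10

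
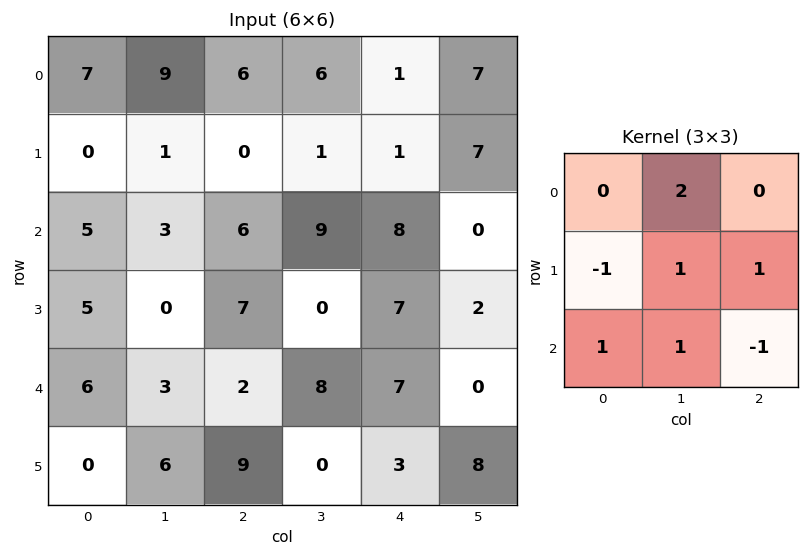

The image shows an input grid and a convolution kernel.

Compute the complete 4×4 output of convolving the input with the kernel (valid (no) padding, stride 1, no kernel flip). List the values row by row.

Output[0,0]: The receptive field on the input at this output position is [7 9 6 / 0 1 0 / 5 3 6]. Elementwise product with the kernel and sum: 9·2 + 0·-1 + 1·1 + 0·1 + 5·1 + 3·1 + 6·-1.

21 12 21 26
4 19 13 6
15 16 21 40
-4 36 19 8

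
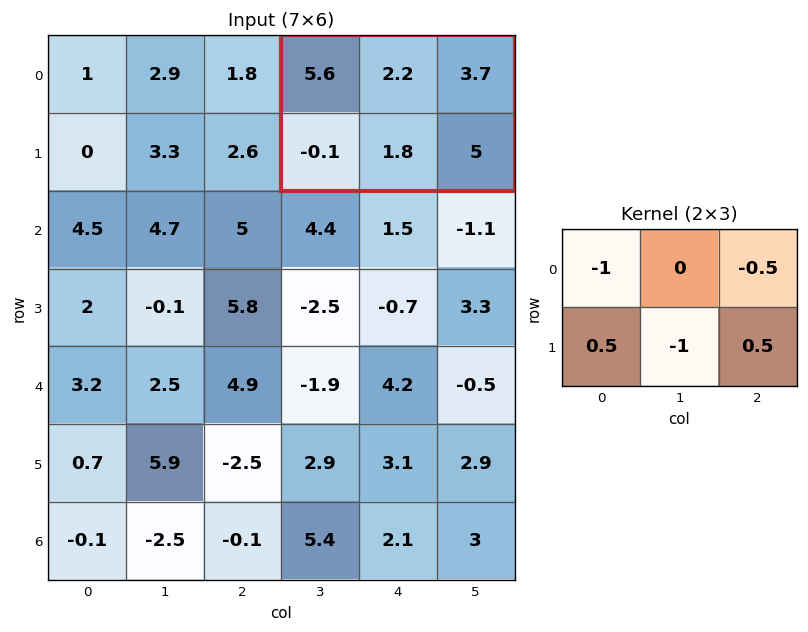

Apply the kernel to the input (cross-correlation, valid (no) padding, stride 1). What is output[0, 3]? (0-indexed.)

-6.8

The receptive field on the input at this output position is [5.6 2.2 3.7 / -0.1 1.8 5]. Elementwise product with the kernel and sum: 5.6·-1 + 3.7·-0.5 + -0.1·0.5 + 1.8·-1 + 5·0.5.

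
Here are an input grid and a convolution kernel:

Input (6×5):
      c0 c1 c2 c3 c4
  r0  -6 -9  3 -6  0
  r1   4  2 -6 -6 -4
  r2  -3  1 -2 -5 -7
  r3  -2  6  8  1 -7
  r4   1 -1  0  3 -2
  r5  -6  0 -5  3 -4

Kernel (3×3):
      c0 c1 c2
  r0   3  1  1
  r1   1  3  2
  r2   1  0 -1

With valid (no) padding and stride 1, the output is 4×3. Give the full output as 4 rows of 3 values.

Output[0,0]: The receptive field on the input at this output position is [-6 -9 3 / 4 2 -6 / -3 1 -2]. Elementwise product with the kernel and sum: -6·3 + -9·1 + 3·1 + 4·1 + 2·3 + -6·2 + -3·1 + -2·-1.
Output[0,1]: The receptive field on the input at this output position is [-9 3 -6 / 2 -6 -6 / 1 -2 -5]. Elementwise product with the kernel and sum: -9·3 + 3·1 + -6·1 + 2·1 + -6·3 + -6·2 + 1·1 + -5·-1.

-27 -52 -24
-6 -16 -44
23 24 -19
5 29 22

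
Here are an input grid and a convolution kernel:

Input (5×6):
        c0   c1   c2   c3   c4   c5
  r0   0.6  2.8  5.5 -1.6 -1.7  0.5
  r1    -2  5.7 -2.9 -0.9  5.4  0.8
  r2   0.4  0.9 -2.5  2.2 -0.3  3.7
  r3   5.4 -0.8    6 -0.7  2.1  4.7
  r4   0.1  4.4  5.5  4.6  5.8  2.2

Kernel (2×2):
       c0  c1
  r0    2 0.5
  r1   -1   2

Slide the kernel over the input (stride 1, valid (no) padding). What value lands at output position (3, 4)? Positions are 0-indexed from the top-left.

The receptive field on the input at this output position is [2.1 4.7 / 5.8 2.2]. Elementwise product with the kernel and sum: 2.1·2 + 4.7·0.5 + 5.8·-1 + 2.2·2.

5.15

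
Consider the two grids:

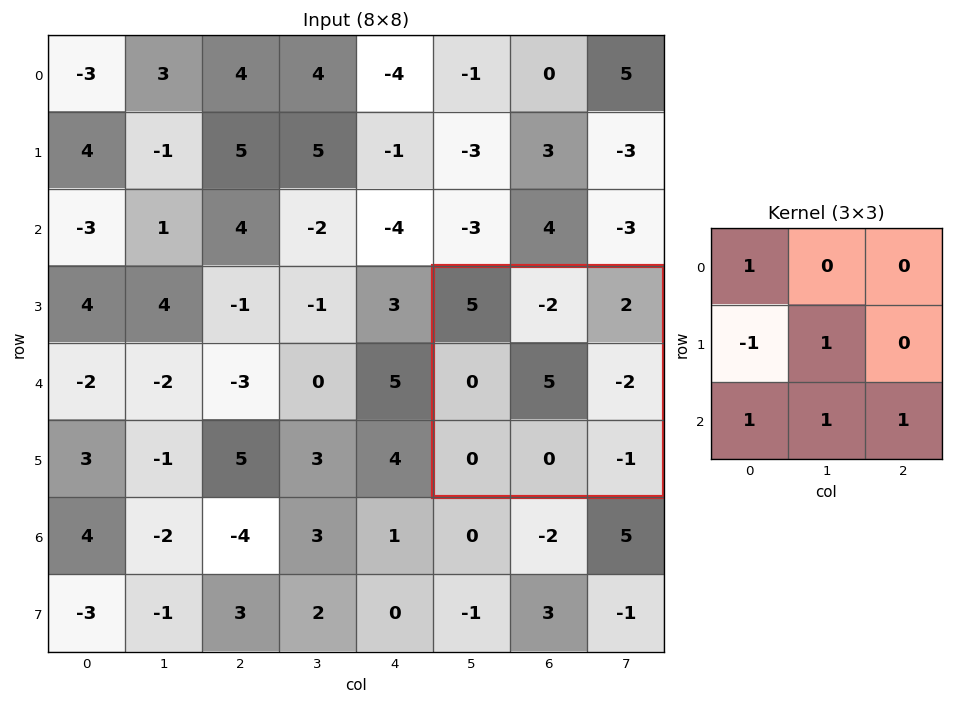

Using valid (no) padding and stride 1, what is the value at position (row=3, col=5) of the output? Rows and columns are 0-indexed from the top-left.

The receptive field on the input at this output position is [5 -2 2 / 0 5 -2 / 0 0 -1]. Elementwise product with the kernel and sum: 5·1 + 0·-1 + 5·1 + 0·1 + 0·1 + -1·1.

9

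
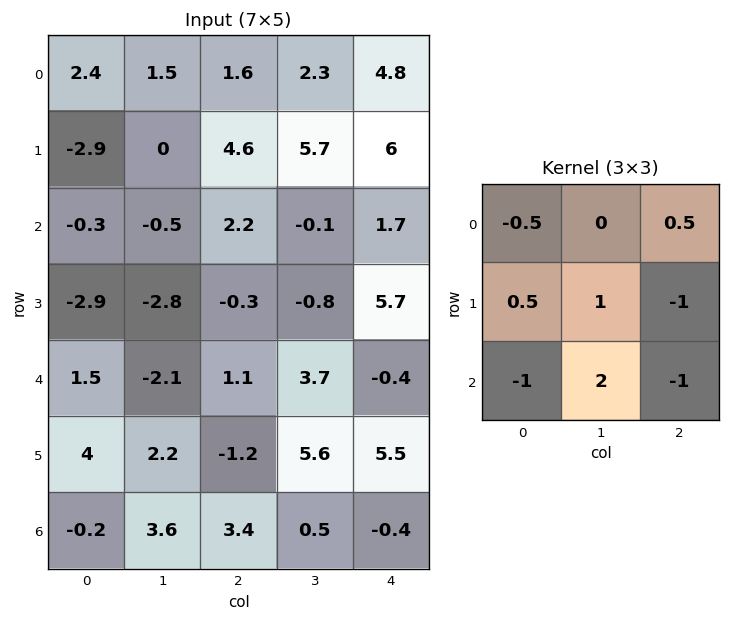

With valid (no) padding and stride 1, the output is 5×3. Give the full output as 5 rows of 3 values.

-9.35 4.3 -0.5
-1.5 7.9 -7
-9.5 -0.1 -0.2
0.45 -12.85 14.55
9.2 -0.1 -3.25

Output[0,0]: The receptive field on the input at this output position is [2.4 1.5 1.6 / -2.9 0 4.6 / -0.3 -0.5 2.2]. Elementwise product with the kernel and sum: 2.4·-0.5 + 1.6·0.5 + -2.9·0.5 + 0·1 + 4.6·-1 + -0.3·-1 + -0.5·2 + 2.2·-1.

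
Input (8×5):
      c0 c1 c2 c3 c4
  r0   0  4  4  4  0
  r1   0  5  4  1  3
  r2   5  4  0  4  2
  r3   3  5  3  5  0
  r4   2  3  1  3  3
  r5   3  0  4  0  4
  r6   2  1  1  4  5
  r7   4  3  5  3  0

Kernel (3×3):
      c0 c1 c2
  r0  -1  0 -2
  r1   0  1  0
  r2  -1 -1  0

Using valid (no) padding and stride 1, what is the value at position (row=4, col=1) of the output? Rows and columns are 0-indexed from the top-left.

-7

The receptive field on the input at this output position is [3 1 3 / 0 4 0 / 1 1 4]. Elementwise product with the kernel and sum: 3·-1 + 3·-2 + 4·1 + 1·-1 + 1·-1.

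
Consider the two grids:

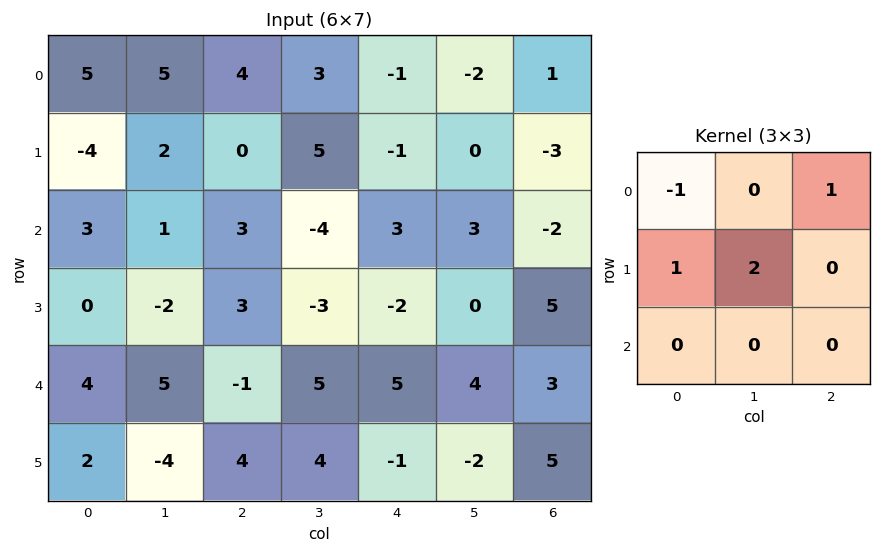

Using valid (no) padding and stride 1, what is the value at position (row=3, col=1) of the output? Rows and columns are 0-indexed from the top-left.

2

The receptive field on the input at this output position is [-2 3 -3 / 5 -1 5 / -4 4 4]. Elementwise product with the kernel and sum: -2·-1 + -3·1 + 5·1 + -1·2.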